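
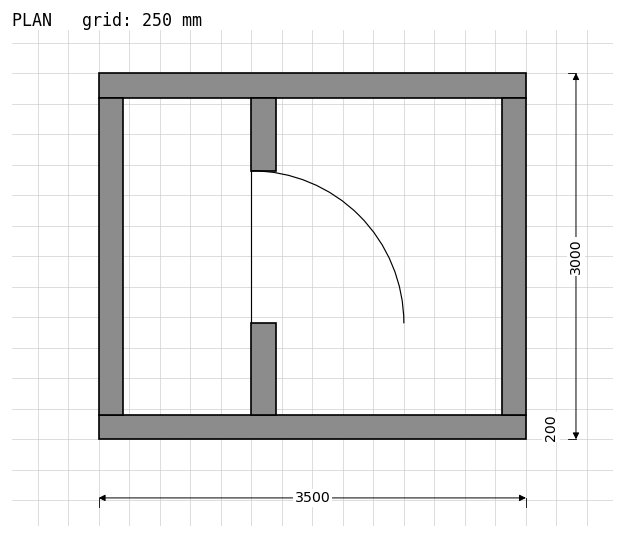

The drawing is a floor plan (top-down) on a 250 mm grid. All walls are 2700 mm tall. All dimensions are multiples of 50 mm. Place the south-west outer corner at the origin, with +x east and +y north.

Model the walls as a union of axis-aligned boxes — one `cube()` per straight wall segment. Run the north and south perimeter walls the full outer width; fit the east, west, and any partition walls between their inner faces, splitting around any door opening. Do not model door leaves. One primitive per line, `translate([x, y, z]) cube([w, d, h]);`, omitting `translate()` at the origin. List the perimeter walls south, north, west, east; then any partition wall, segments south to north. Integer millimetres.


cube([3500, 200, 2700]);
translate([0, 2800, 0]) cube([3500, 200, 2700]);
translate([0, 200, 0]) cube([200, 2600, 2700]);
translate([3300, 200, 0]) cube([200, 2600, 2700]);
translate([1250, 200, 0]) cube([200, 750, 2700]);
translate([1250, 2200, 0]) cube([200, 600, 2700]);


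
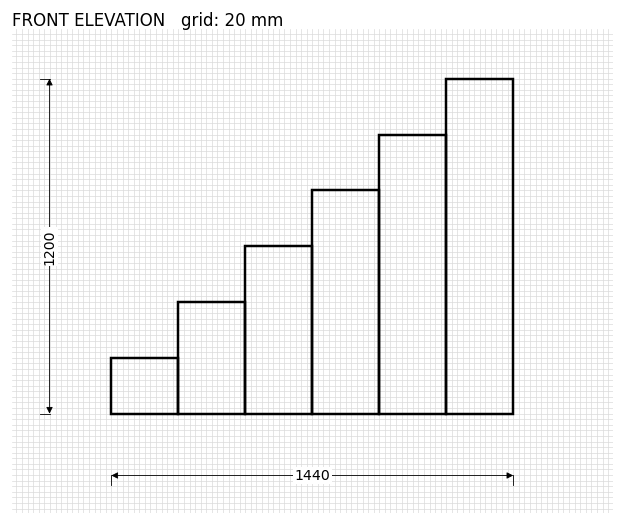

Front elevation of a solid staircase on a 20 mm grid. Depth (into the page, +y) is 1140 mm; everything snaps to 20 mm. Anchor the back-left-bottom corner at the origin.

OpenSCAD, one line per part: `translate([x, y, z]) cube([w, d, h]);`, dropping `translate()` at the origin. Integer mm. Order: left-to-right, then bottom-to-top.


cube([240, 1140, 200]);
translate([240, 0, 0]) cube([240, 1140, 400]);
translate([480, 0, 0]) cube([240, 1140, 600]);
translate([720, 0, 0]) cube([240, 1140, 800]);
translate([960, 0, 0]) cube([240, 1140, 1000]);
translate([1200, 0, 0]) cube([240, 1140, 1200]);


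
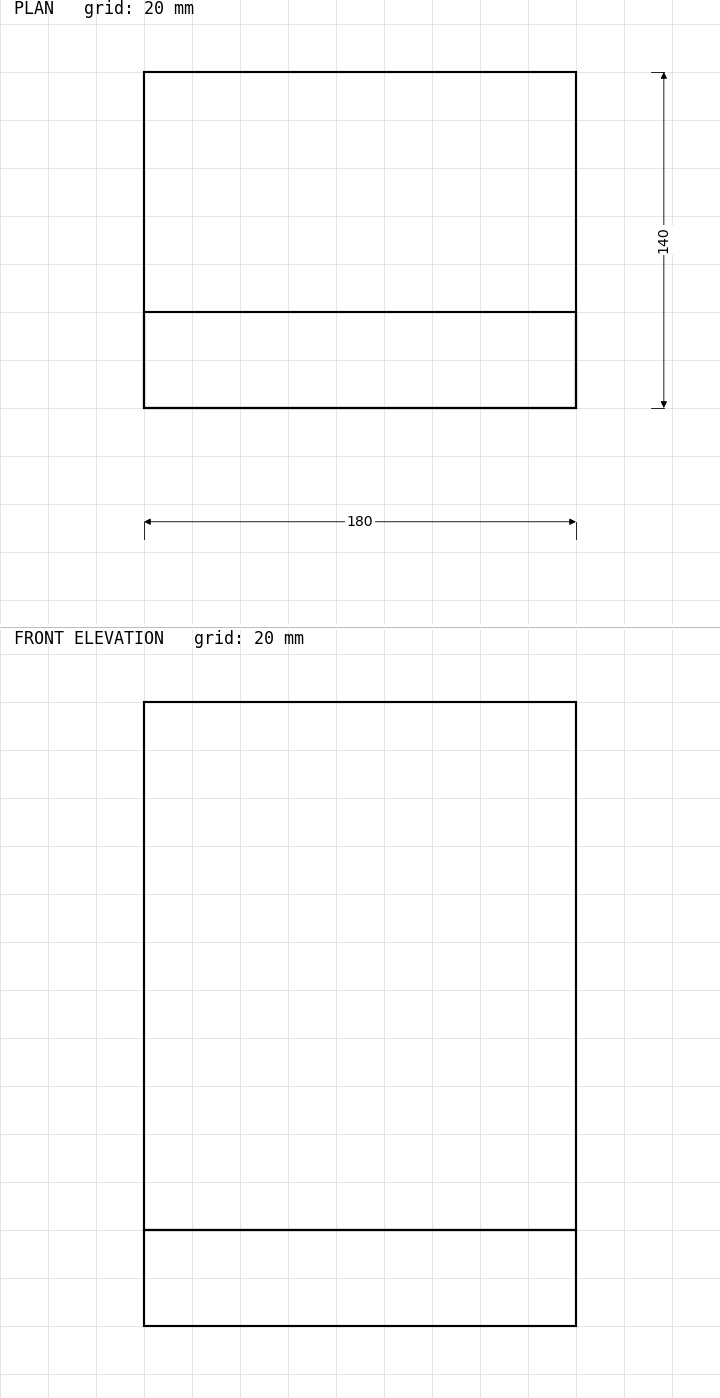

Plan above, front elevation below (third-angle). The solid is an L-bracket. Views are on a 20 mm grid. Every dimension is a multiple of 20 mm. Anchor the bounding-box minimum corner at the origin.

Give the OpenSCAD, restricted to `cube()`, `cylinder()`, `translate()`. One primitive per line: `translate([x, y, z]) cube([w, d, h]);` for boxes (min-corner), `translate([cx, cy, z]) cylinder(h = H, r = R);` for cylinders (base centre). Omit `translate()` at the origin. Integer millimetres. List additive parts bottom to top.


cube([180, 140, 40]);
translate([0, 0, 40]) cube([180, 40, 220]);


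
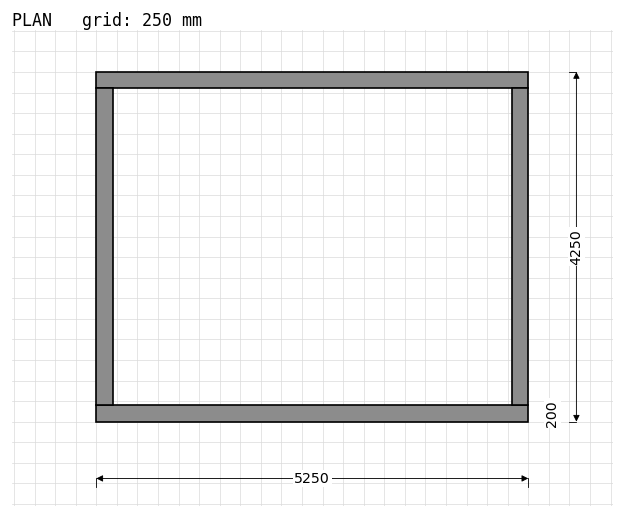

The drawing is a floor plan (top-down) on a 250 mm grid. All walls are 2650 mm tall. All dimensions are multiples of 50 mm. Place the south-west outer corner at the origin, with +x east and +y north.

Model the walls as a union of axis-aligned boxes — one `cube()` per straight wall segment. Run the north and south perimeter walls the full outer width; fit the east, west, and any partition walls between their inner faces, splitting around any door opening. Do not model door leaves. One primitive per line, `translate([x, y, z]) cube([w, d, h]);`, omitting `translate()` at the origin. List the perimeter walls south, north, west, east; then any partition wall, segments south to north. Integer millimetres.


cube([5250, 200, 2650]);
translate([0, 4050, 0]) cube([5250, 200, 2650]);
translate([0, 200, 0]) cube([200, 3850, 2650]);
translate([5050, 200, 0]) cube([200, 3850, 2650]);


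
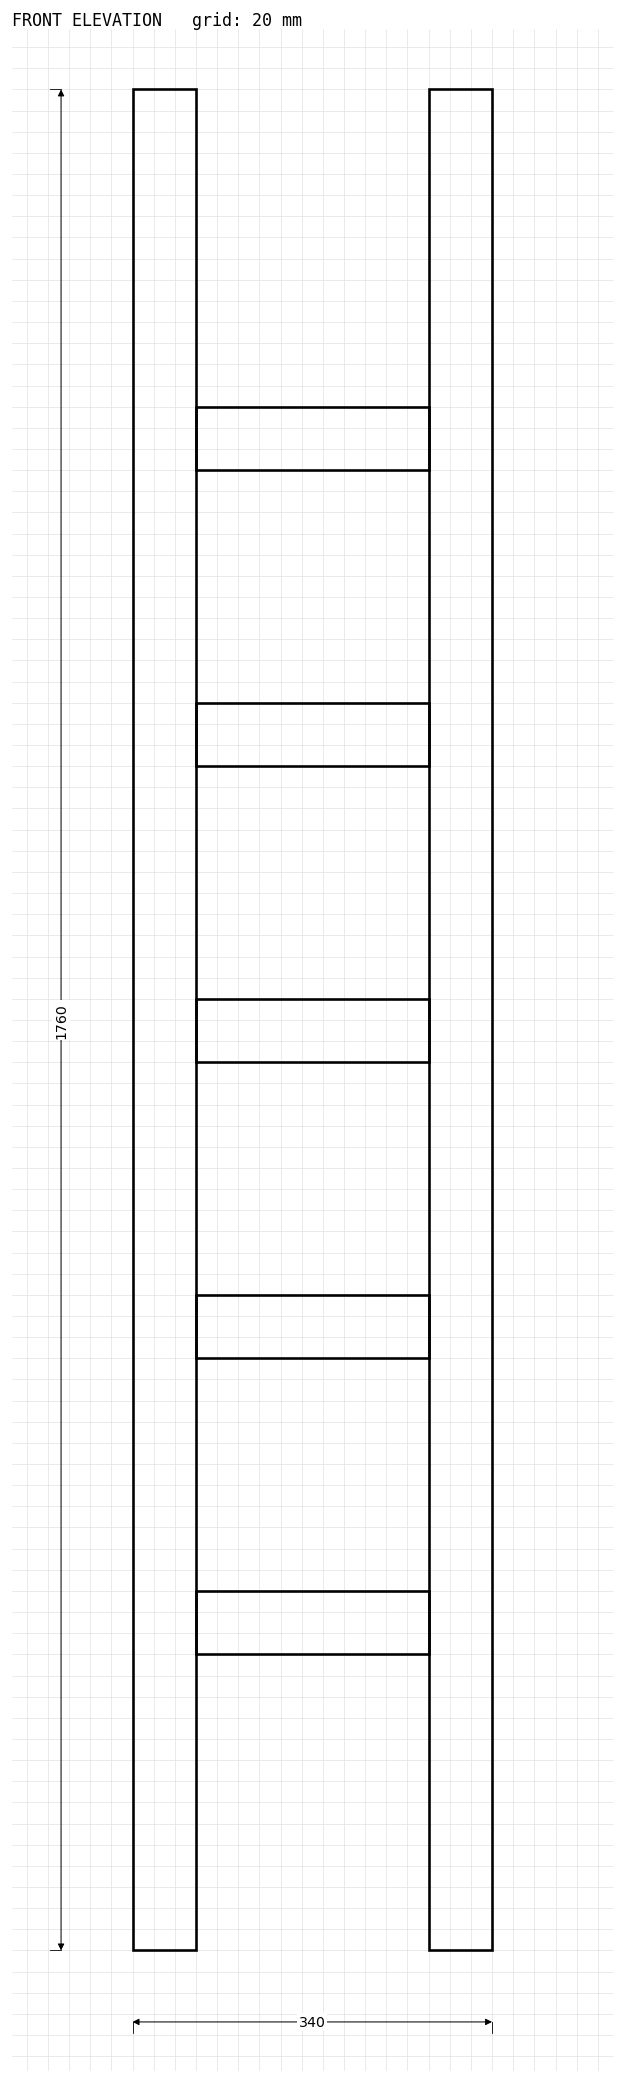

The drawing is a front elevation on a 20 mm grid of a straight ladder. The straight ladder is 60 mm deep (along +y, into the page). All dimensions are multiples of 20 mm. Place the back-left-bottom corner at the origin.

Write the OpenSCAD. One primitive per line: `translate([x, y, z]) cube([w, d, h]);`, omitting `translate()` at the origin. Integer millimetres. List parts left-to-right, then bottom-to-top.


cube([60, 60, 1760]);
translate([60, 0, 280]) cube([220, 60, 60]);
translate([60, 0, 560]) cube([220, 60, 60]);
translate([60, 0, 840]) cube([220, 60, 60]);
translate([60, 0, 1120]) cube([220, 60, 60]);
translate([60, 0, 1400]) cube([220, 60, 60]);
translate([280, 0, 0]) cube([60, 60, 1760]);


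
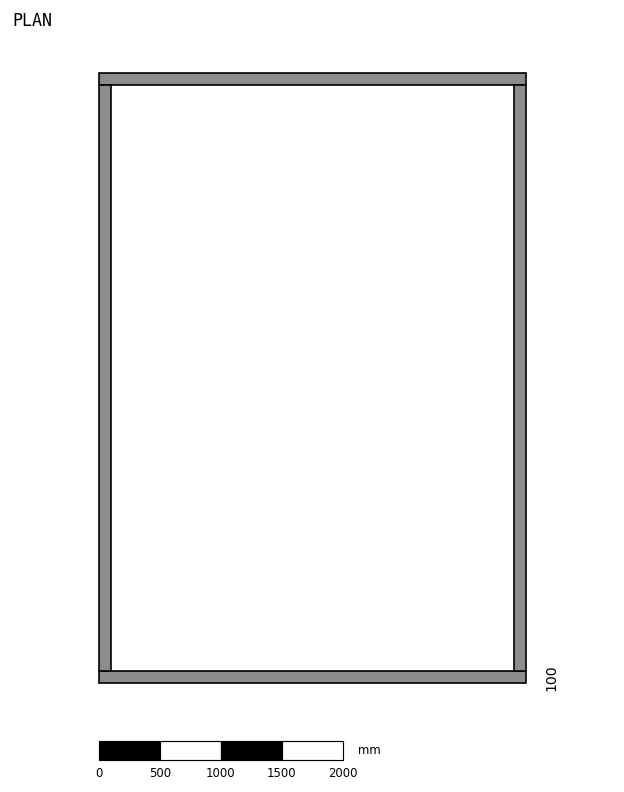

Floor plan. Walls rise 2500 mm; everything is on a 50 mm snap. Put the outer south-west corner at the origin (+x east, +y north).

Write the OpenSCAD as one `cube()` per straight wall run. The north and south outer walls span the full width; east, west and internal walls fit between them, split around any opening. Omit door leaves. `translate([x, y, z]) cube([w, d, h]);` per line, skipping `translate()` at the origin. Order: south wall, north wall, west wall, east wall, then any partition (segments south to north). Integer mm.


cube([3500, 100, 2500]);
translate([0, 4900, 0]) cube([3500, 100, 2500]);
translate([0, 100, 0]) cube([100, 4800, 2500]);
translate([3400, 100, 0]) cube([100, 4800, 2500]);


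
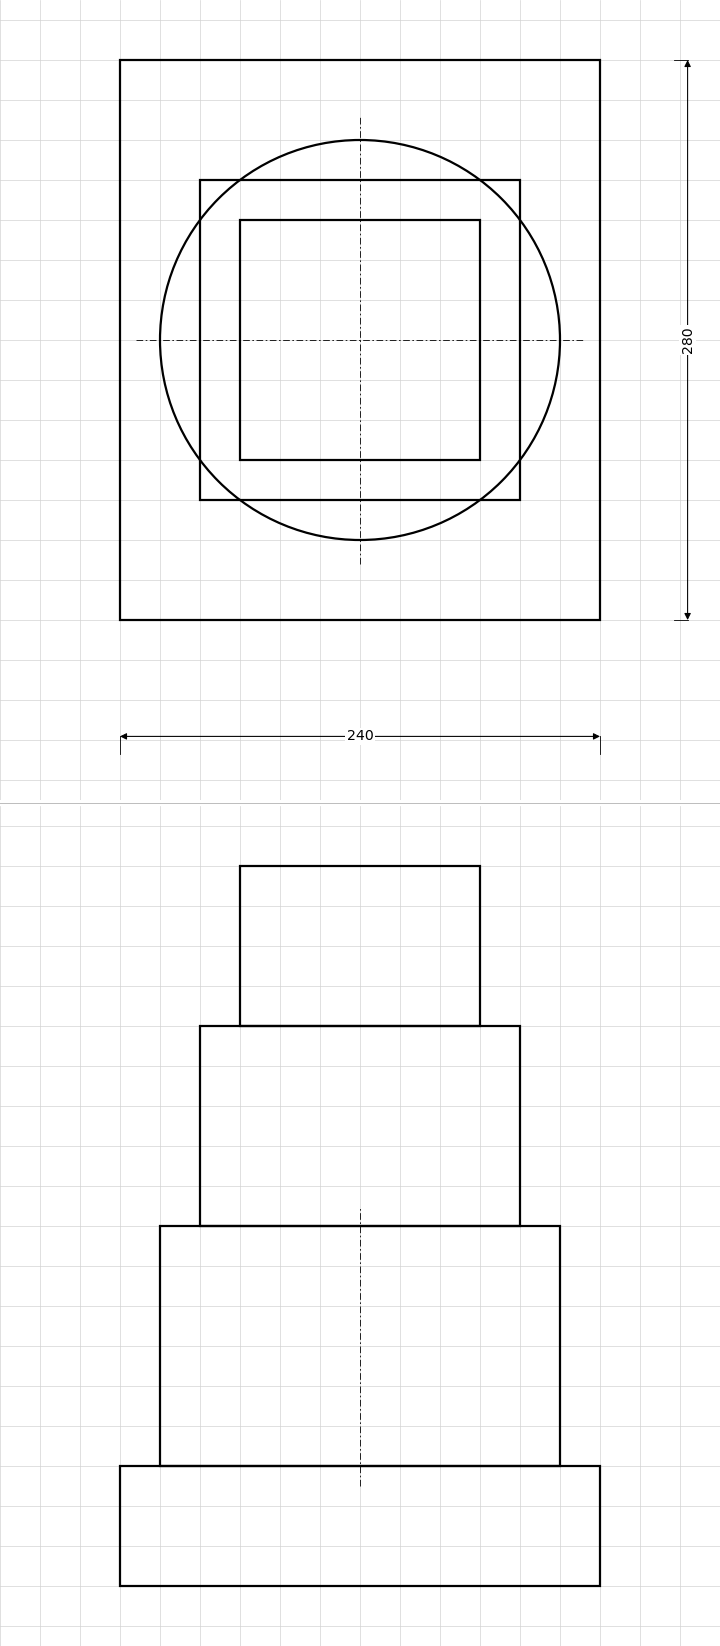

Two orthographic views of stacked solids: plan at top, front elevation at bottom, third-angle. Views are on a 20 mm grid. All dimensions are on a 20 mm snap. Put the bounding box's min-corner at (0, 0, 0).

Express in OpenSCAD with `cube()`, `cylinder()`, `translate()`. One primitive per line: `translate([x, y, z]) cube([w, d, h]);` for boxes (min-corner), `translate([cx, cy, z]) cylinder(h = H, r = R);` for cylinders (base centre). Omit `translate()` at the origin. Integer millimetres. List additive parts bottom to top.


cube([240, 280, 60]);
translate([120, 140, 60]) cylinder(h = 120, r = 100);
translate([40, 60, 180]) cube([160, 160, 100]);
translate([60, 80, 280]) cube([120, 120, 80]);


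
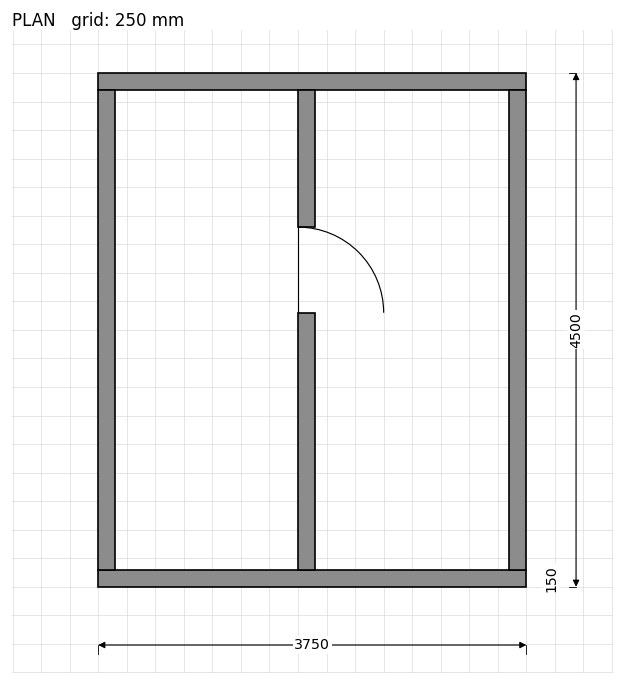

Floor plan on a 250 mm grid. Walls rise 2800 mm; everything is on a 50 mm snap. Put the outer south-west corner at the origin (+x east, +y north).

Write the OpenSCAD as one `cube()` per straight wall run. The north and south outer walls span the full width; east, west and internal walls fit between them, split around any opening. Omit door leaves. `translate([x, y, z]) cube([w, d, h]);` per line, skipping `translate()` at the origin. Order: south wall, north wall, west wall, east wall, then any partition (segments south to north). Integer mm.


cube([3750, 150, 2800]);
translate([0, 4350, 0]) cube([3750, 150, 2800]);
translate([0, 150, 0]) cube([150, 4200, 2800]);
translate([3600, 150, 0]) cube([150, 4200, 2800]);
translate([1750, 150, 0]) cube([150, 2250, 2800]);
translate([1750, 3150, 0]) cube([150, 1200, 2800]);


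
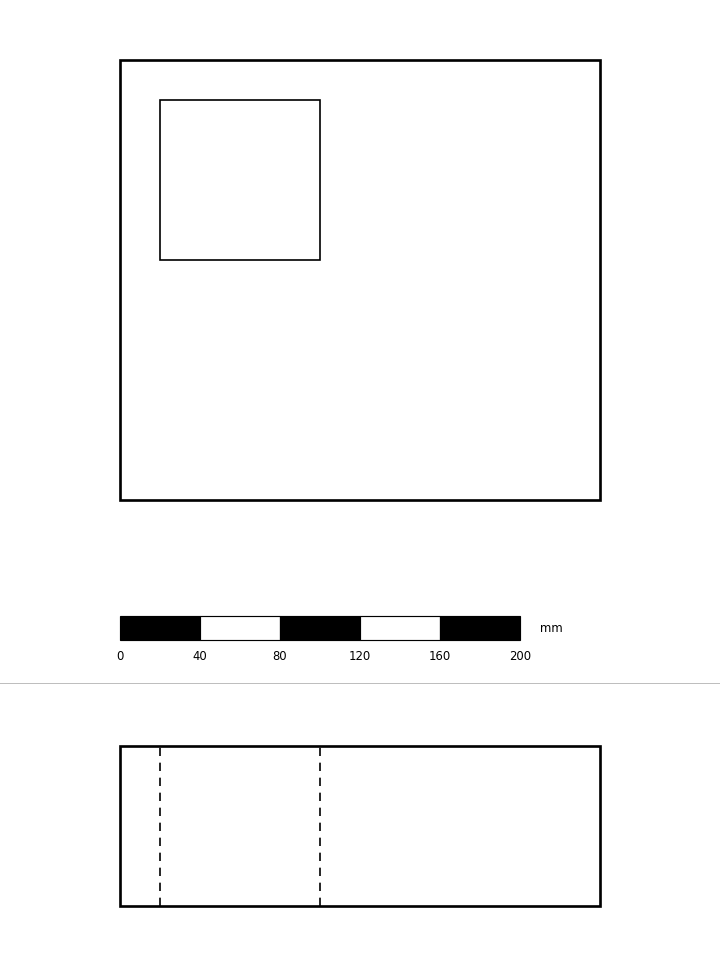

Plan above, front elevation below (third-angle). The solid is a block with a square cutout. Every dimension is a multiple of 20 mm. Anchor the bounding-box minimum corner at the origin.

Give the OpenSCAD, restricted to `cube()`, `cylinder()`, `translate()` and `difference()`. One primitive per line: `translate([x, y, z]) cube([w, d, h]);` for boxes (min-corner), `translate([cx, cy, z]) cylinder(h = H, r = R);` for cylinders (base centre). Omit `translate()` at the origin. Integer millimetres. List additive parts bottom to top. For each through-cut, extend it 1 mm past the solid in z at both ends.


difference() {
  cube([240, 220, 80]);
  translate([20, 120, -1]) cube([80, 80, 82]);
}


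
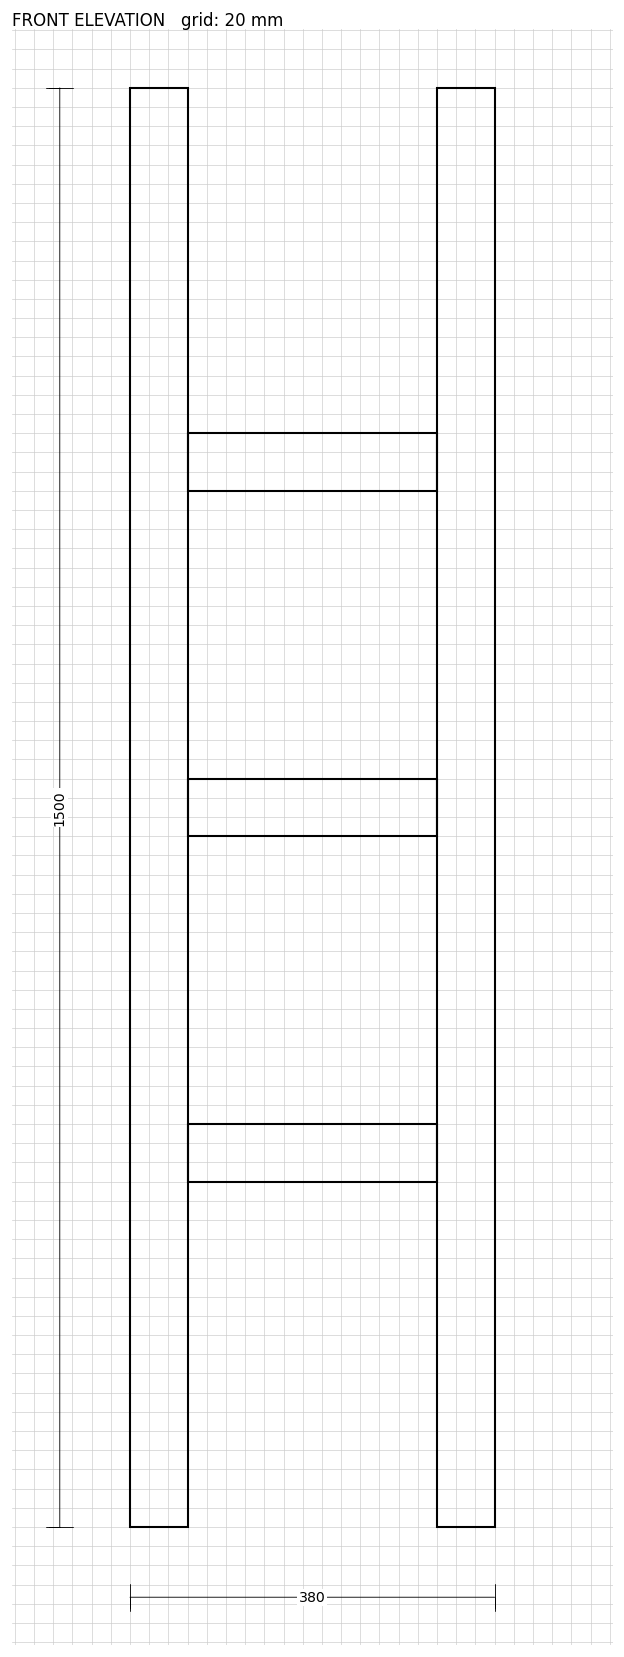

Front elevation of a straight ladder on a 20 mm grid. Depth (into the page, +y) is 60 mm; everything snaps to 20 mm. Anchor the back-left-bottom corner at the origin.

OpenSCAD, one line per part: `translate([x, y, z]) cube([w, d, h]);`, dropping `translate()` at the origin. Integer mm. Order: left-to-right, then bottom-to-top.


cube([60, 60, 1500]);
translate([60, 0, 360]) cube([260, 60, 60]);
translate([60, 0, 720]) cube([260, 60, 60]);
translate([60, 0, 1080]) cube([260, 60, 60]);
translate([320, 0, 0]) cube([60, 60, 1500]);


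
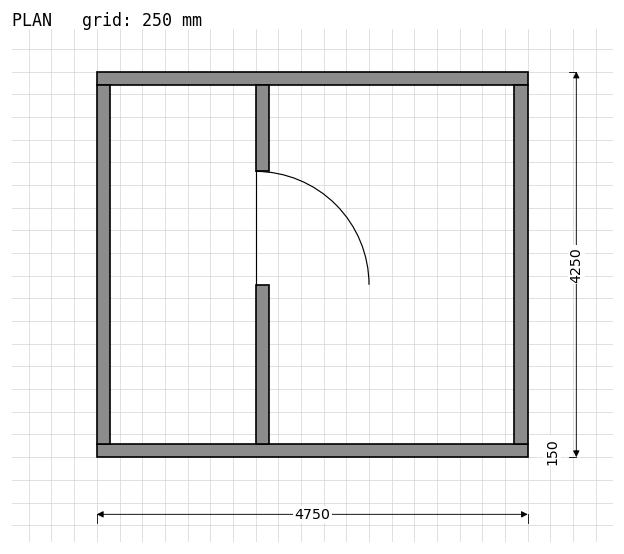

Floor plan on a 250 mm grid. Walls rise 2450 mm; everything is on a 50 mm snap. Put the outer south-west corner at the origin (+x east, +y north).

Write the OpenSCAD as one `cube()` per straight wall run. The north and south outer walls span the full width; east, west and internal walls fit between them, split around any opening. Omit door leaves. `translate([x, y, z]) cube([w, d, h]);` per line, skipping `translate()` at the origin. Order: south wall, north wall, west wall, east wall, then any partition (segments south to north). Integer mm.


cube([4750, 150, 2450]);
translate([0, 4100, 0]) cube([4750, 150, 2450]);
translate([0, 150, 0]) cube([150, 3950, 2450]);
translate([4600, 150, 0]) cube([150, 3950, 2450]);
translate([1750, 150, 0]) cube([150, 1750, 2450]);
translate([1750, 3150, 0]) cube([150, 950, 2450]);


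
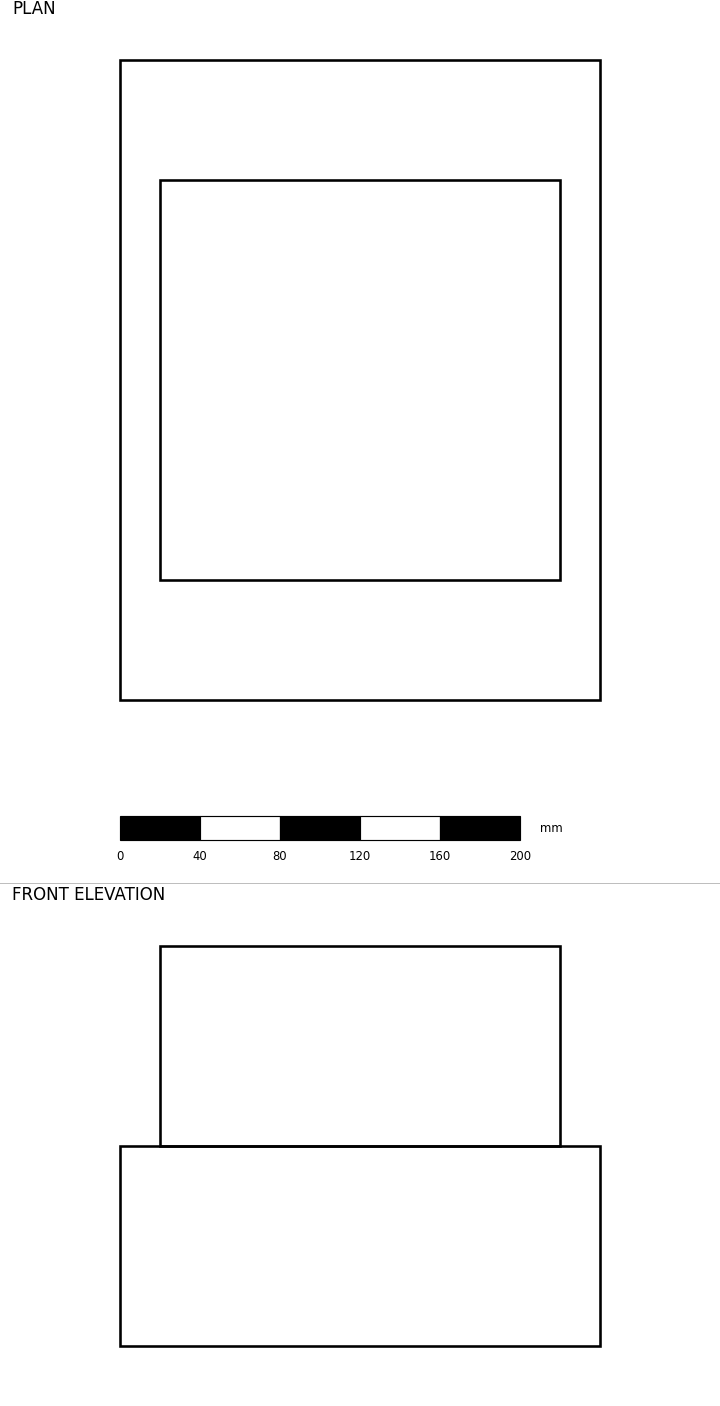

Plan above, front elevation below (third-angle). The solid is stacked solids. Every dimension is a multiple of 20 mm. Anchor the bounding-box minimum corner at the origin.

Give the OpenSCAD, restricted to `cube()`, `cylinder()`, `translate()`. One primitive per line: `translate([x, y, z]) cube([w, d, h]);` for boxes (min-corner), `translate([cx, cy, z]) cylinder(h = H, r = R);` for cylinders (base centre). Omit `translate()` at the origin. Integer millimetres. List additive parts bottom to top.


cube([240, 320, 100]);
translate([20, 60, 100]) cube([200, 200, 100]);


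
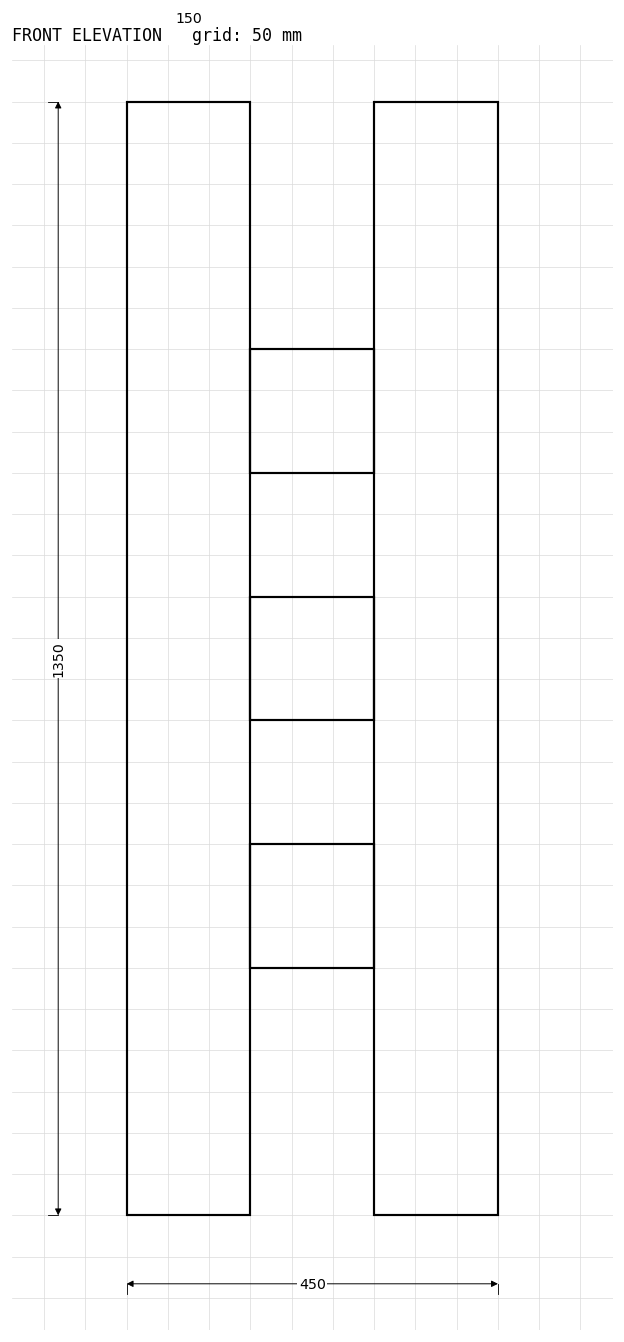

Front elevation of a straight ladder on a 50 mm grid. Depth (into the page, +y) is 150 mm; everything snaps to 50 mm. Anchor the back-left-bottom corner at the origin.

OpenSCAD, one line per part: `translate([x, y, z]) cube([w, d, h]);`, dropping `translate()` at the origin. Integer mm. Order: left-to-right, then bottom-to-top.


cube([150, 150, 1350]);
translate([150, 0, 300]) cube([150, 150, 150]);
translate([150, 0, 600]) cube([150, 150, 150]);
translate([150, 0, 900]) cube([150, 150, 150]);
translate([300, 0, 0]) cube([150, 150, 1350]);


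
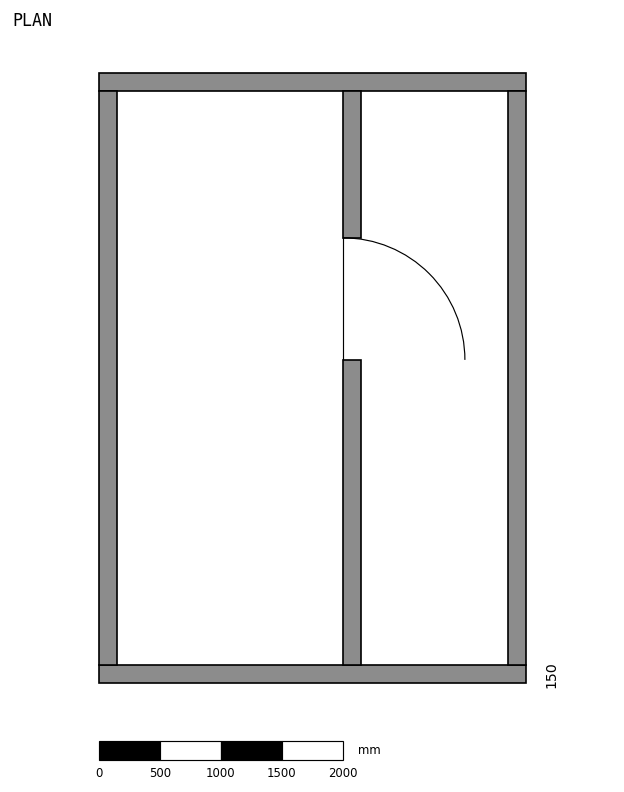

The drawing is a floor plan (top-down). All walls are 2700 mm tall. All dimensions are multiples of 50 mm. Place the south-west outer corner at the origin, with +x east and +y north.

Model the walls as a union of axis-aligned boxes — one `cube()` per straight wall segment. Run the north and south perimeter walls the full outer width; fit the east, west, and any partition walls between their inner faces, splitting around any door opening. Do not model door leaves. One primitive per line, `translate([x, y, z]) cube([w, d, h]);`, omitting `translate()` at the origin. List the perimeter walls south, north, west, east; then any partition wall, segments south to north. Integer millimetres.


cube([3500, 150, 2700]);
translate([0, 4850, 0]) cube([3500, 150, 2700]);
translate([0, 150, 0]) cube([150, 4700, 2700]);
translate([3350, 150, 0]) cube([150, 4700, 2700]);
translate([2000, 150, 0]) cube([150, 2500, 2700]);
translate([2000, 3650, 0]) cube([150, 1200, 2700]);


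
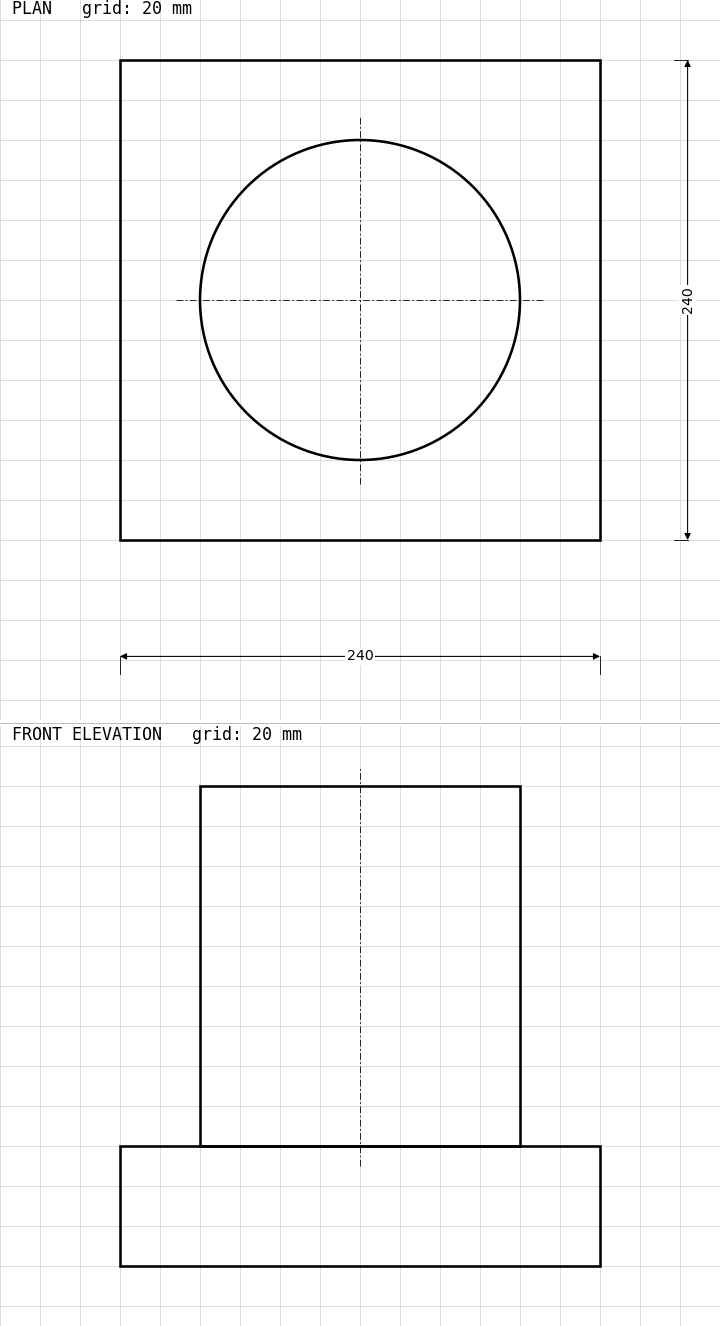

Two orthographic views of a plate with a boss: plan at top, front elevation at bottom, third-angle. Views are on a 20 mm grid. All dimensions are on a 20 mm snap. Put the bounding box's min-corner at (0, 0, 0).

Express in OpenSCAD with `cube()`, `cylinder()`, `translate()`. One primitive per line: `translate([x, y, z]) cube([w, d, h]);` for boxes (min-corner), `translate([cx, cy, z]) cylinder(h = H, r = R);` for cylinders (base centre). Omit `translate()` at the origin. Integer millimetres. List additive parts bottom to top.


cube([240, 240, 60]);
translate([120, 120, 60]) cylinder(h = 180, r = 80);


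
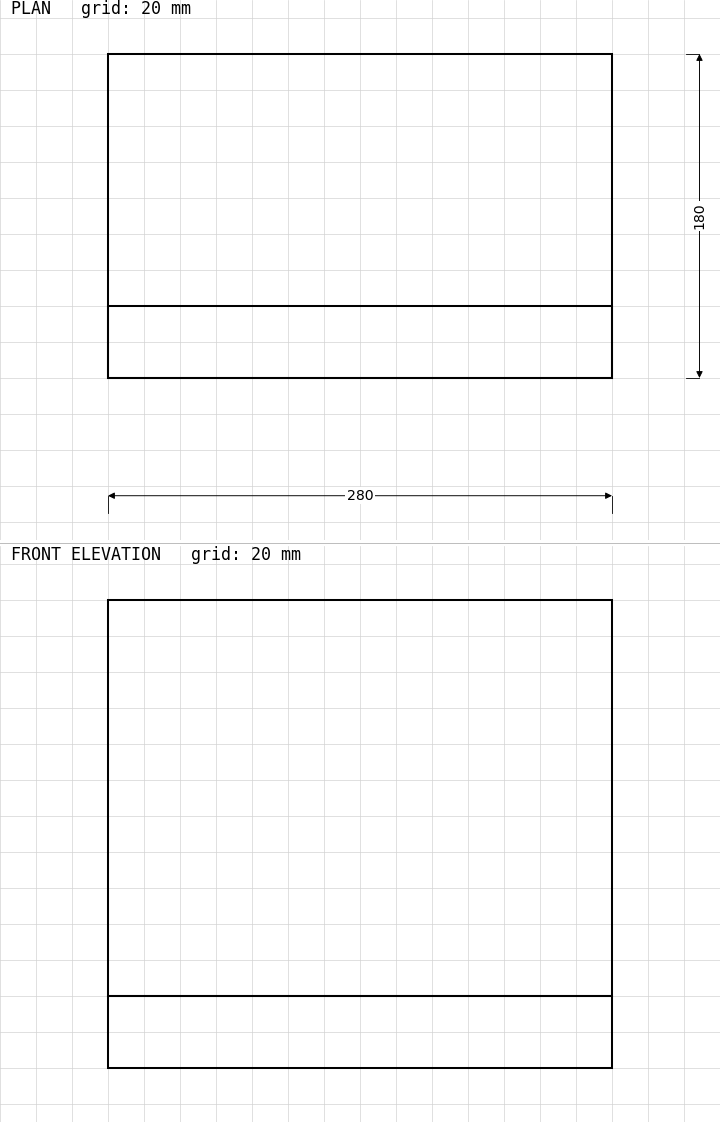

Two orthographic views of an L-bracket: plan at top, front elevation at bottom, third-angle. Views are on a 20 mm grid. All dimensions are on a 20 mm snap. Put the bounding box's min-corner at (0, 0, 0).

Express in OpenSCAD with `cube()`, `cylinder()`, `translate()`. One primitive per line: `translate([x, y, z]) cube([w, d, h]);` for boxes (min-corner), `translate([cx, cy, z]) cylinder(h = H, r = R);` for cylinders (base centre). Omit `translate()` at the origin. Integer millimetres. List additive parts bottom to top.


cube([280, 180, 40]);
translate([0, 0, 40]) cube([280, 40, 220]);


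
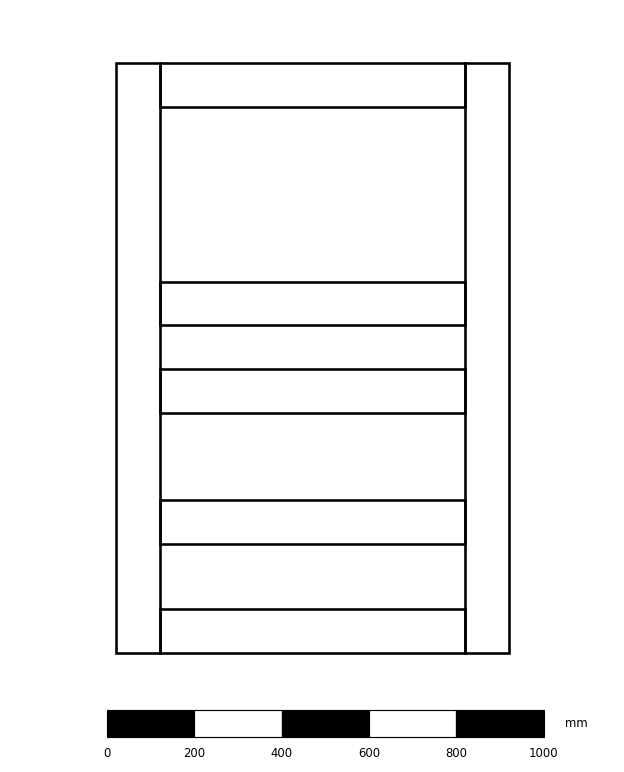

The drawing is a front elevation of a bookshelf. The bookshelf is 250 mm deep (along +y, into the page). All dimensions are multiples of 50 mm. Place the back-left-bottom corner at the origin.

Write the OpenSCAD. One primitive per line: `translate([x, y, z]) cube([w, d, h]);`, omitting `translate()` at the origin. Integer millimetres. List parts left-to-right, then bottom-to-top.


cube([100, 250, 1350]);
translate([100, 0, 0]) cube([700, 250, 100]);
translate([100, 0, 250]) cube([700, 250, 100]);
translate([100, 0, 550]) cube([700, 250, 100]);
translate([100, 0, 750]) cube([700, 250, 100]);
translate([100, 0, 1250]) cube([700, 250, 100]);
translate([800, 0, 0]) cube([100, 250, 1350]);


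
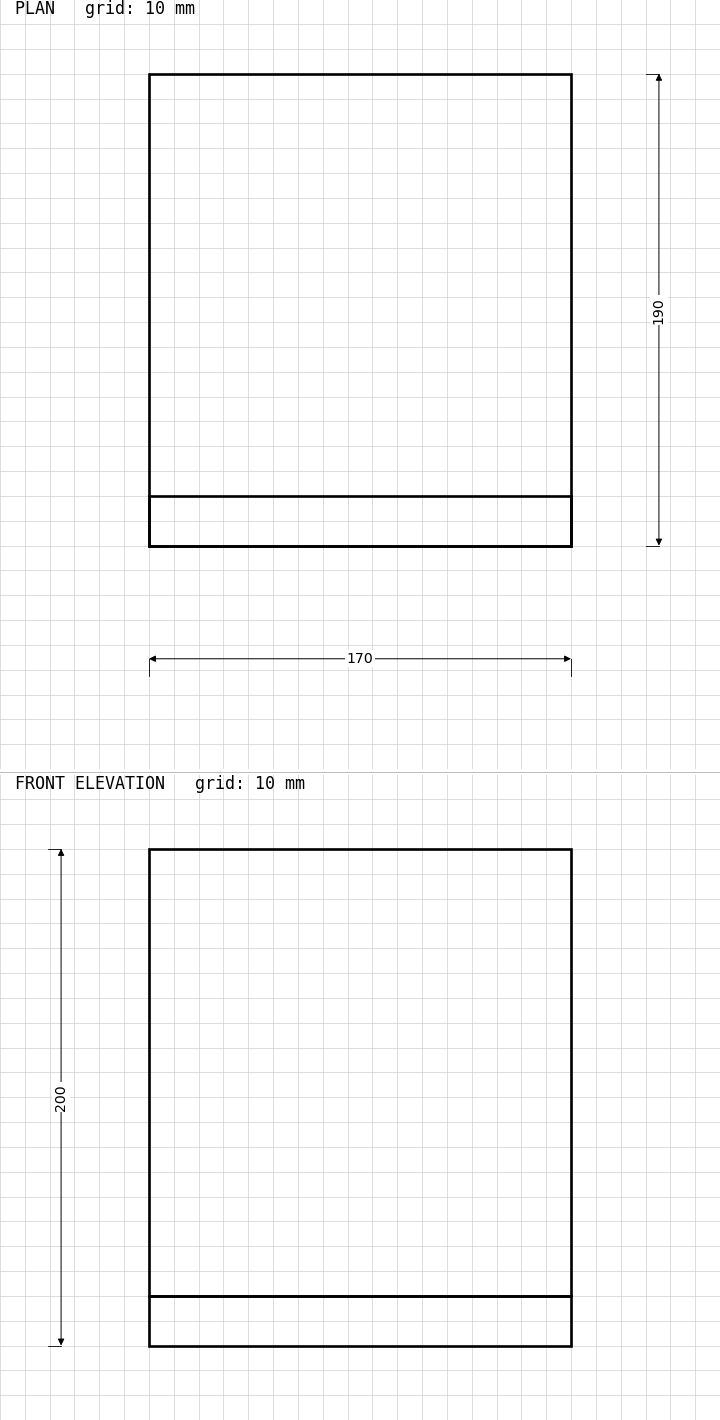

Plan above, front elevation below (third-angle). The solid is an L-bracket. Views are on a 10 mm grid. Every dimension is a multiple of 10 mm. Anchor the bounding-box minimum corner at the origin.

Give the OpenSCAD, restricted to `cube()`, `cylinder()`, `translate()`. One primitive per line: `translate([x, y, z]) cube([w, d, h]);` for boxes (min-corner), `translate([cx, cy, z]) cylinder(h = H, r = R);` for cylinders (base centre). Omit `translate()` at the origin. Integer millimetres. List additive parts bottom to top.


cube([170, 190, 20]);
translate([0, 0, 20]) cube([170, 20, 180]);


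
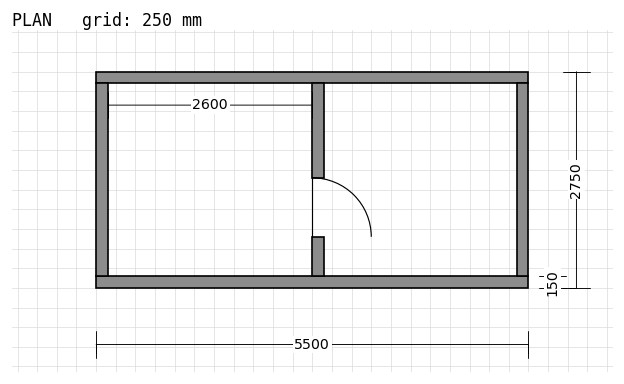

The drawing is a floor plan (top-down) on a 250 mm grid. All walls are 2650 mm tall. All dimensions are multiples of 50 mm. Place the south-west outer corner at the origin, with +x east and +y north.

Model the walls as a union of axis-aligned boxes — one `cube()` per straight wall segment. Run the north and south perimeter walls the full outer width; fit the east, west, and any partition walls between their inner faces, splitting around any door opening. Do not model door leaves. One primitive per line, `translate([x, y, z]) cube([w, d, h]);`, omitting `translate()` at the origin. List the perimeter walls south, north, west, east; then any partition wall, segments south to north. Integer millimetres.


cube([5500, 150, 2650]);
translate([0, 2600, 0]) cube([5500, 150, 2650]);
translate([0, 150, 0]) cube([150, 2450, 2650]);
translate([5350, 150, 0]) cube([150, 2450, 2650]);
translate([2750, 150, 0]) cube([150, 500, 2650]);
translate([2750, 1400, 0]) cube([150, 1200, 2650]);


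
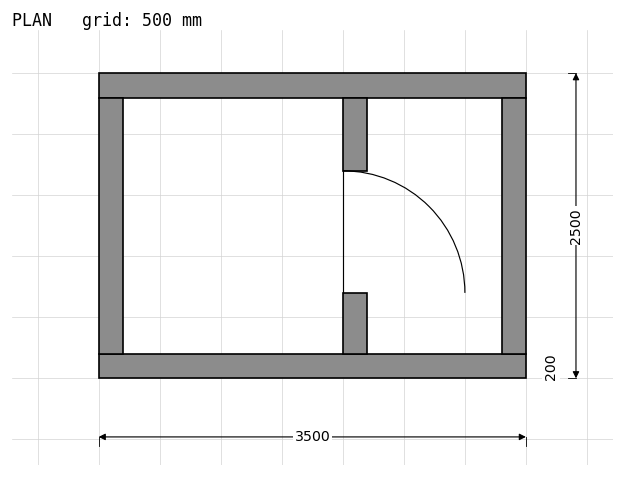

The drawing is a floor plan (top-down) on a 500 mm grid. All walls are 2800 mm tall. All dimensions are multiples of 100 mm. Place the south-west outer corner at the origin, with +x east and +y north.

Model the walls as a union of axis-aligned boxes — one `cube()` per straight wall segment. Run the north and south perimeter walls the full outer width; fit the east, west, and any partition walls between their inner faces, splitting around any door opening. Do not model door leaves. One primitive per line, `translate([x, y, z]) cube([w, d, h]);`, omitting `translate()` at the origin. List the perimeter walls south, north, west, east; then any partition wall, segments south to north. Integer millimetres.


cube([3500, 200, 2800]);
translate([0, 2300, 0]) cube([3500, 200, 2800]);
translate([0, 200, 0]) cube([200, 2100, 2800]);
translate([3300, 200, 0]) cube([200, 2100, 2800]);
translate([2000, 200, 0]) cube([200, 500, 2800]);
translate([2000, 1700, 0]) cube([200, 600, 2800]);


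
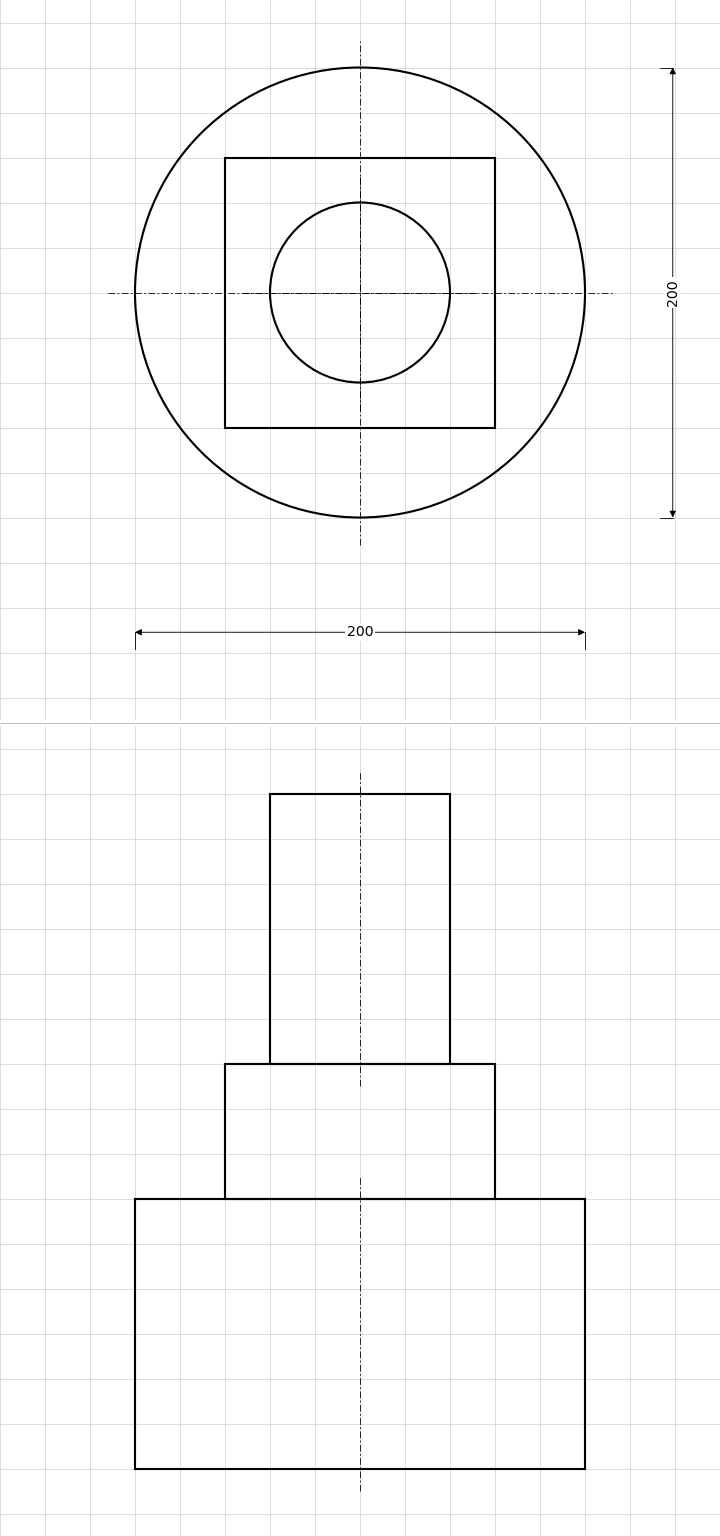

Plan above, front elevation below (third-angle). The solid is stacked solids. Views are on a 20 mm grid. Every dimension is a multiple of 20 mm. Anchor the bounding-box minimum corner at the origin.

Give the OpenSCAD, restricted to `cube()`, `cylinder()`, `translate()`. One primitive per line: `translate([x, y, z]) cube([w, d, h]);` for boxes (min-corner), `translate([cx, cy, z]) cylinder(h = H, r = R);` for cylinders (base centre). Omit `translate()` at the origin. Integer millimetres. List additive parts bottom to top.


translate([100, 100, 0]) cylinder(h = 120, r = 100);
translate([40, 40, 120]) cube([120, 120, 60]);
translate([100, 100, 180]) cylinder(h = 120, r = 40);


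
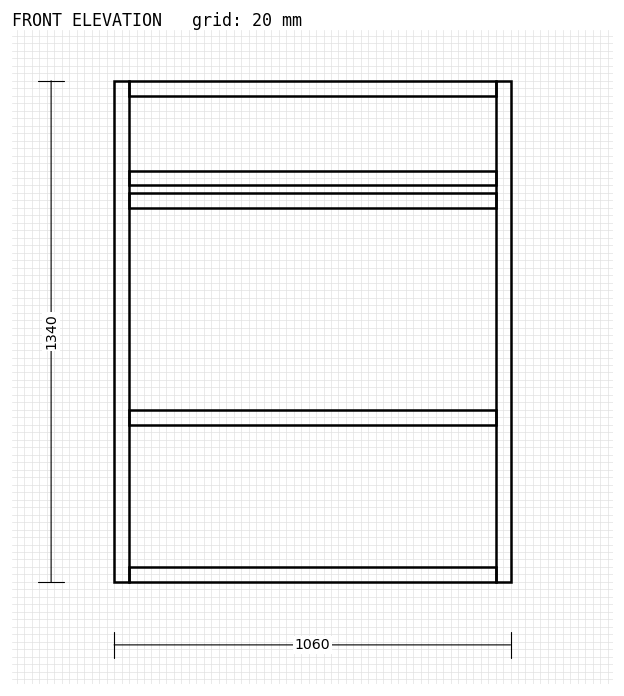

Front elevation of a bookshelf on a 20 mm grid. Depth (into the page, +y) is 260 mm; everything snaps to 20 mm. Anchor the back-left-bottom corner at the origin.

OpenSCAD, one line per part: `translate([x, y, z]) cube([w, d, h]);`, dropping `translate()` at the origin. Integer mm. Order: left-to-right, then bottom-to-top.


cube([40, 260, 1340]);
translate([40, 0, 0]) cube([980, 260, 40]);
translate([40, 0, 420]) cube([980, 260, 40]);
translate([40, 0, 1000]) cube([980, 260, 40]);
translate([40, 0, 1060]) cube([980, 260, 40]);
translate([40, 0, 1300]) cube([980, 260, 40]);
translate([1020, 0, 0]) cube([40, 260, 1340]);


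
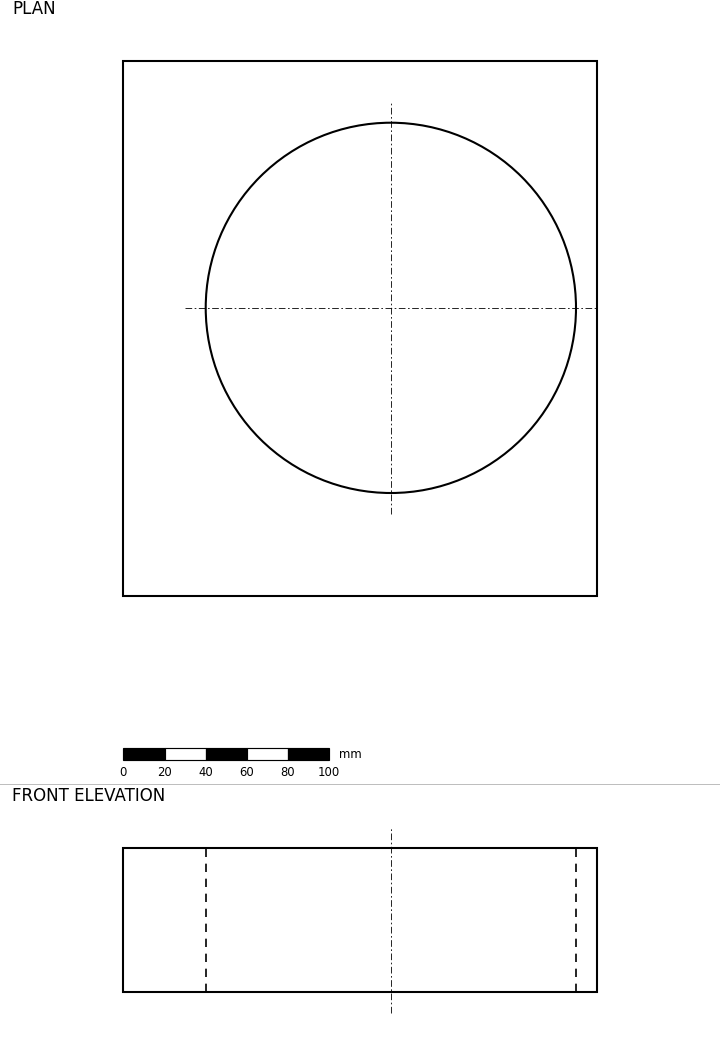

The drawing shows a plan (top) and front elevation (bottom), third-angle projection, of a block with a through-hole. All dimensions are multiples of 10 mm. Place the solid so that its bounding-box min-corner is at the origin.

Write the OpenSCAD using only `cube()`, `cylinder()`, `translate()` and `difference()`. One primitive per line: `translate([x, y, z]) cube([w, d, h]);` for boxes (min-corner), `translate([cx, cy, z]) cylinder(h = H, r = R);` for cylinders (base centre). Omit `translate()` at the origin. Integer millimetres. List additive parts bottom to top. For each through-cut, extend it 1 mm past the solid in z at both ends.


difference() {
  cube([230, 260, 70]);
  translate([130, 140, -1]) cylinder(h = 72, r = 90);
}


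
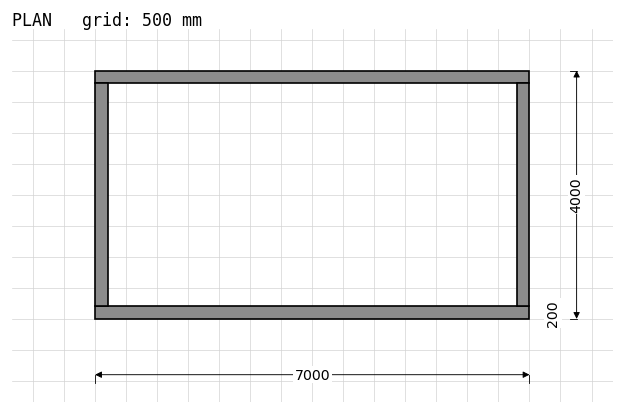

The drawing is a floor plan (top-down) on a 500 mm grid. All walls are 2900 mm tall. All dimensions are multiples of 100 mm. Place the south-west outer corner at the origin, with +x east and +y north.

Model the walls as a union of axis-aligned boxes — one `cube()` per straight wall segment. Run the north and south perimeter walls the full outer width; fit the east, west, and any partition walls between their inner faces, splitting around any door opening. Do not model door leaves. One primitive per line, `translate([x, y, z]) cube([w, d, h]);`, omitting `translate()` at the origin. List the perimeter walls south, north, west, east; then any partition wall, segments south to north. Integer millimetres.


cube([7000, 200, 2900]);
translate([0, 3800, 0]) cube([7000, 200, 2900]);
translate([0, 200, 0]) cube([200, 3600, 2900]);
translate([6800, 200, 0]) cube([200, 3600, 2900]);


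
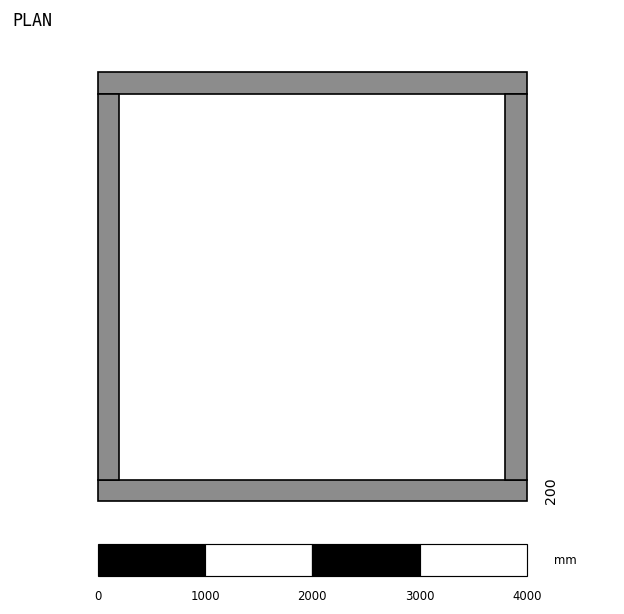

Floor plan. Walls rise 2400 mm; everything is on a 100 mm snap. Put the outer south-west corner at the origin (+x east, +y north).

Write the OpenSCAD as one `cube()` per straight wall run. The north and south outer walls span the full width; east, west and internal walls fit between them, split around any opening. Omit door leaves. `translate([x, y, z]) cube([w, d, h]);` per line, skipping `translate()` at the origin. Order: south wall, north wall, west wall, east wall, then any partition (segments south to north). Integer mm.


cube([4000, 200, 2400]);
translate([0, 3800, 0]) cube([4000, 200, 2400]);
translate([0, 200, 0]) cube([200, 3600, 2400]);
translate([3800, 200, 0]) cube([200, 3600, 2400]);


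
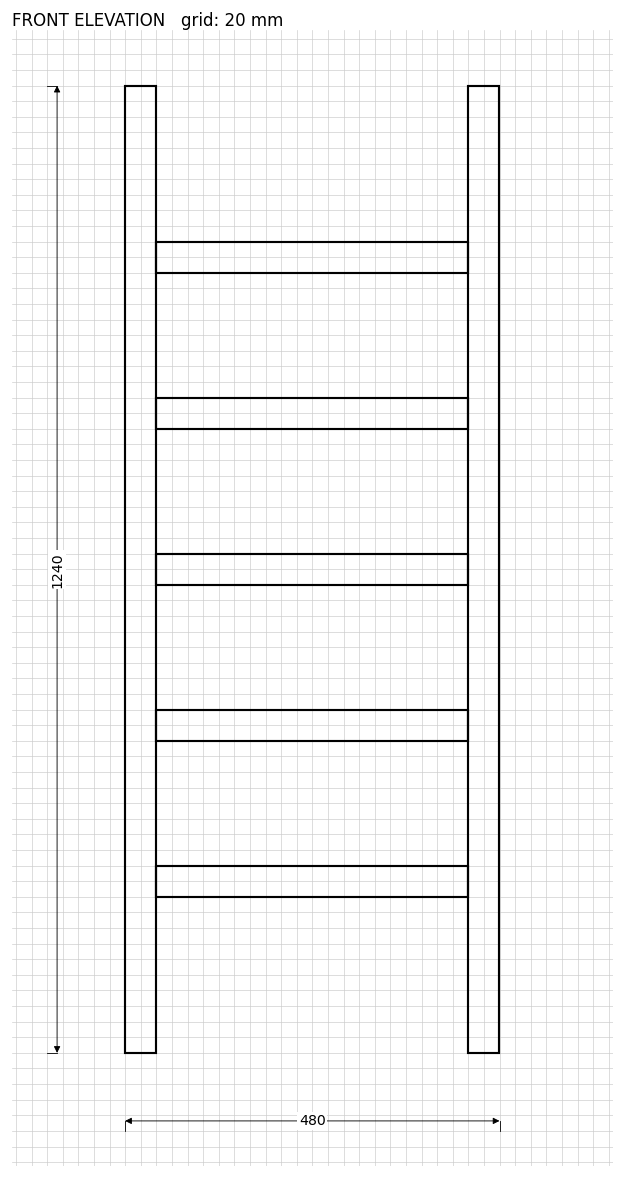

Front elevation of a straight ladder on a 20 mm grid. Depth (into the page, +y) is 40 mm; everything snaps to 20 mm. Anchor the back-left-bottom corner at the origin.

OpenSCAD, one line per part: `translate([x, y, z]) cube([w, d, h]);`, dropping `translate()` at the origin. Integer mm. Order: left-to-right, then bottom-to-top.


cube([40, 40, 1240]);
translate([40, 0, 200]) cube([400, 40, 40]);
translate([40, 0, 400]) cube([400, 40, 40]);
translate([40, 0, 600]) cube([400, 40, 40]);
translate([40, 0, 800]) cube([400, 40, 40]);
translate([40, 0, 1000]) cube([400, 40, 40]);
translate([440, 0, 0]) cube([40, 40, 1240]);


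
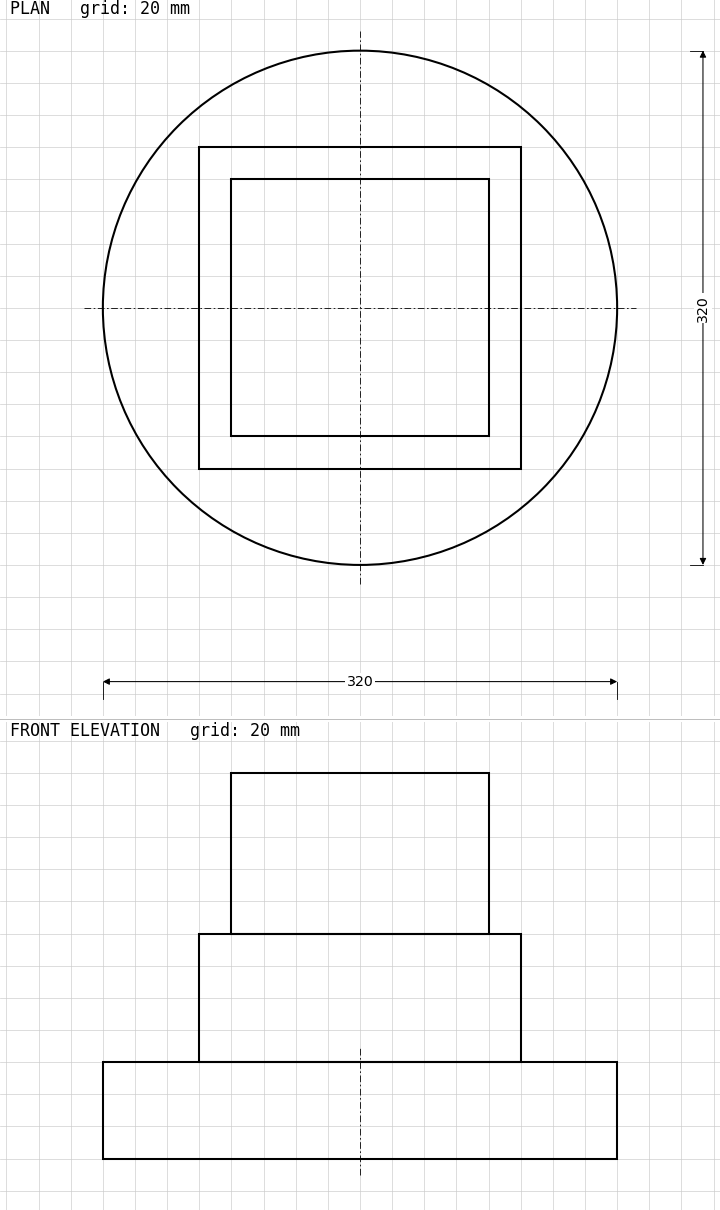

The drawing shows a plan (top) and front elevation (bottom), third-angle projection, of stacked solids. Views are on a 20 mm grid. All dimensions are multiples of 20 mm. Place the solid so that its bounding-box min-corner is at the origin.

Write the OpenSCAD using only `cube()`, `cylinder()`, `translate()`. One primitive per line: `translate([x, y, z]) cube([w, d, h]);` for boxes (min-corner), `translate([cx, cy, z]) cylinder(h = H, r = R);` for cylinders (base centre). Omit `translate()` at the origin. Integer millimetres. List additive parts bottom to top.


translate([160, 160, 0]) cylinder(h = 60, r = 160);
translate([60, 60, 60]) cube([200, 200, 80]);
translate([80, 80, 140]) cube([160, 160, 100]);


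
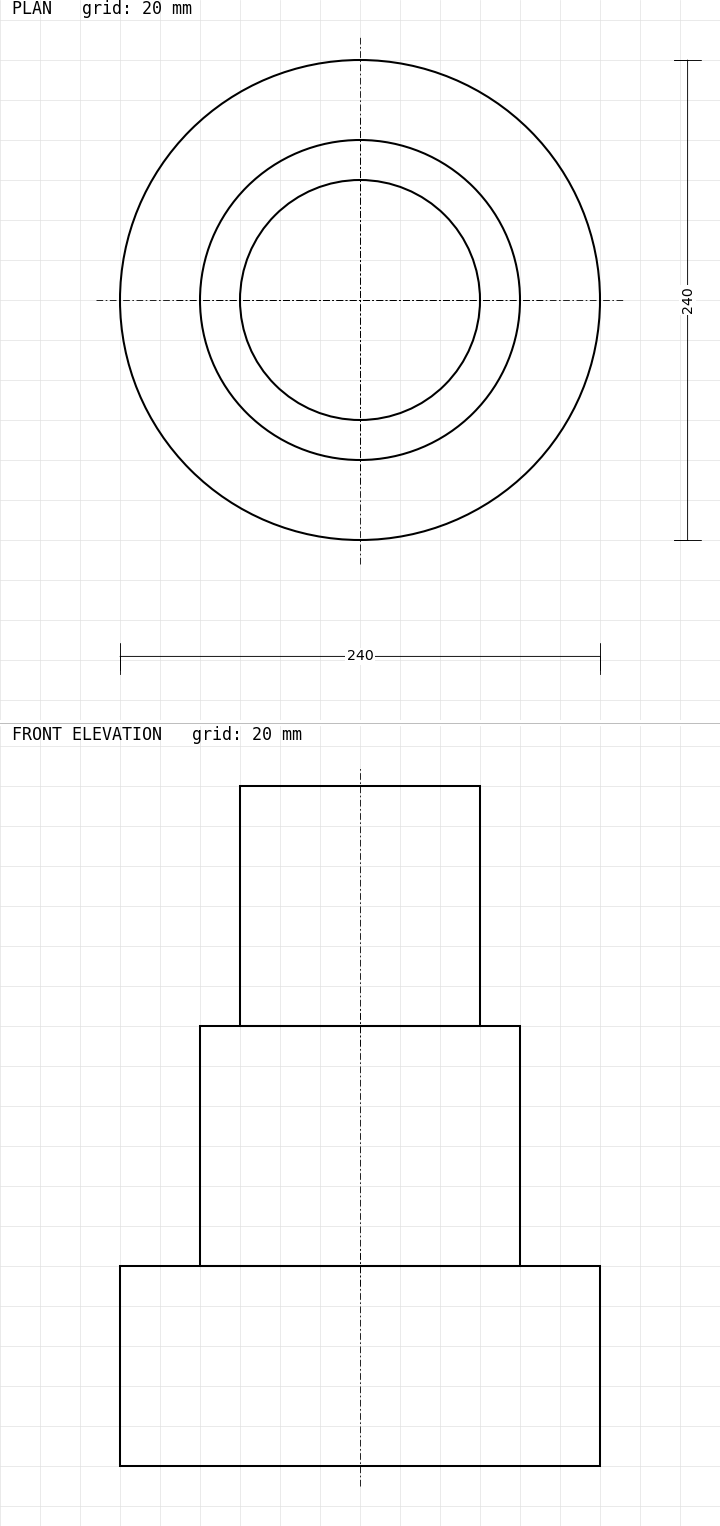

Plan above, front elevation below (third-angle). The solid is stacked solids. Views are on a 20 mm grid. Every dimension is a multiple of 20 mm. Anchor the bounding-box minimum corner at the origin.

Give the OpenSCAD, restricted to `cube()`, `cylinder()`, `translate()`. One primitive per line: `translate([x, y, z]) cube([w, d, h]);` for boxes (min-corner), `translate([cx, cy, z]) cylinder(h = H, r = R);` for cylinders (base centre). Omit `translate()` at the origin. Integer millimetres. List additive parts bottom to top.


translate([120, 120, 0]) cylinder(h = 100, r = 120);
translate([120, 120, 100]) cylinder(h = 120, r = 80);
translate([120, 120, 220]) cylinder(h = 120, r = 60);


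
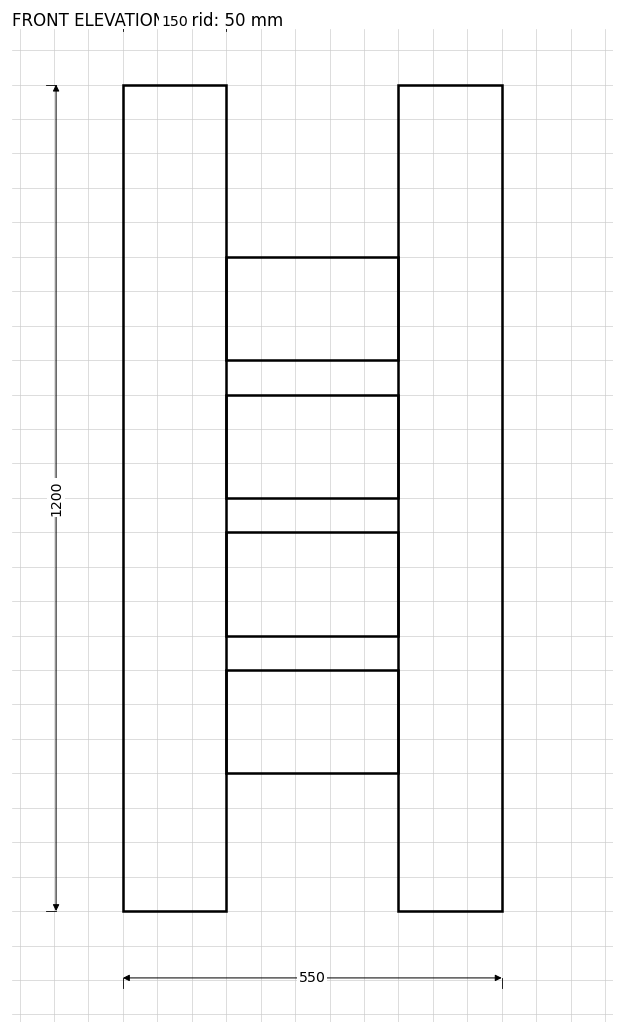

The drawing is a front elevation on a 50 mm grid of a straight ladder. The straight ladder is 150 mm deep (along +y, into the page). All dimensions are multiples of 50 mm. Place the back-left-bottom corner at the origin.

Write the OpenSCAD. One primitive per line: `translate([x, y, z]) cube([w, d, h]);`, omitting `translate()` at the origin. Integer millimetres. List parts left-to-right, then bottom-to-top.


cube([150, 150, 1200]);
translate([150, 0, 200]) cube([250, 150, 150]);
translate([150, 0, 400]) cube([250, 150, 150]);
translate([150, 0, 600]) cube([250, 150, 150]);
translate([150, 0, 800]) cube([250, 150, 150]);
translate([400, 0, 0]) cube([150, 150, 1200]);


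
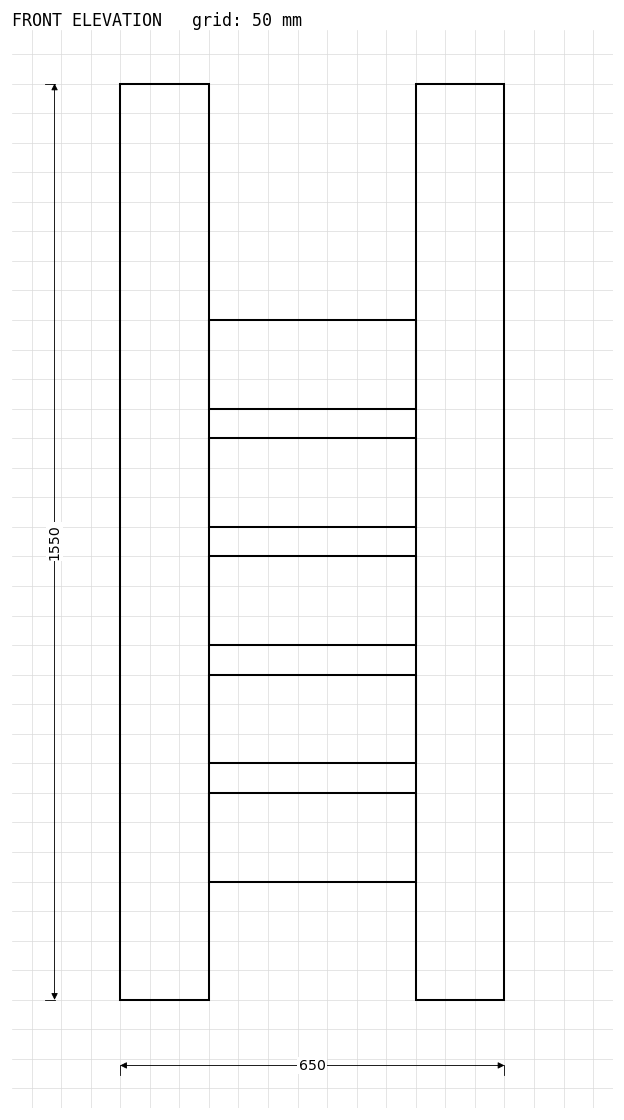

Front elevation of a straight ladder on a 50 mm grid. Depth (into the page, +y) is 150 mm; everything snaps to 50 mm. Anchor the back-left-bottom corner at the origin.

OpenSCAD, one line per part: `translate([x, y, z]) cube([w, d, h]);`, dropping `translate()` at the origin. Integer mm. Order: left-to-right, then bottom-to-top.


cube([150, 150, 1550]);
translate([150, 0, 200]) cube([350, 150, 150]);
translate([150, 0, 400]) cube([350, 150, 150]);
translate([150, 0, 600]) cube([350, 150, 150]);
translate([150, 0, 800]) cube([350, 150, 150]);
translate([150, 0, 1000]) cube([350, 150, 150]);
translate([500, 0, 0]) cube([150, 150, 1550]);


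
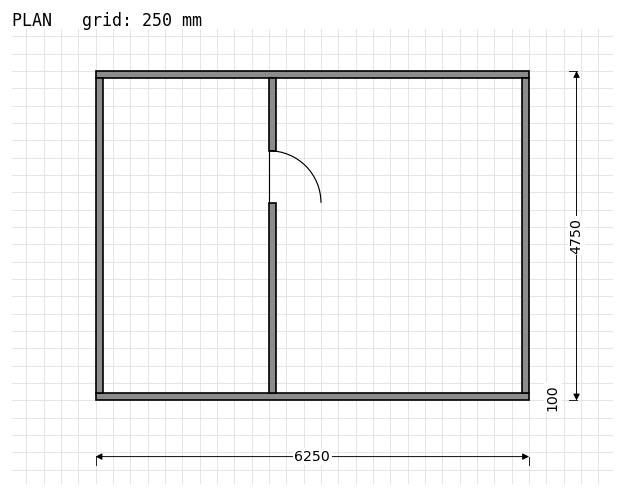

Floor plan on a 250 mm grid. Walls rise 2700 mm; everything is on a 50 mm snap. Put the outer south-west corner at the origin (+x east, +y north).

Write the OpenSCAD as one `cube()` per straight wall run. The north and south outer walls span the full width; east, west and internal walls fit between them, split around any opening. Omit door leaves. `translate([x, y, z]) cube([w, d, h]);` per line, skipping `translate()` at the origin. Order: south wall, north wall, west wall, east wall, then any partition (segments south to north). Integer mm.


cube([6250, 100, 2700]);
translate([0, 4650, 0]) cube([6250, 100, 2700]);
translate([0, 100, 0]) cube([100, 4550, 2700]);
translate([6150, 100, 0]) cube([100, 4550, 2700]);
translate([2500, 100, 0]) cube([100, 2750, 2700]);
translate([2500, 3600, 0]) cube([100, 1050, 2700]);


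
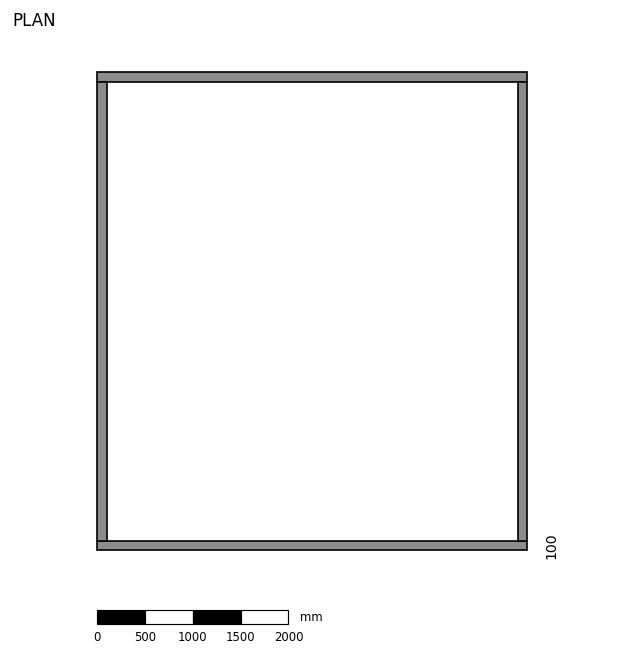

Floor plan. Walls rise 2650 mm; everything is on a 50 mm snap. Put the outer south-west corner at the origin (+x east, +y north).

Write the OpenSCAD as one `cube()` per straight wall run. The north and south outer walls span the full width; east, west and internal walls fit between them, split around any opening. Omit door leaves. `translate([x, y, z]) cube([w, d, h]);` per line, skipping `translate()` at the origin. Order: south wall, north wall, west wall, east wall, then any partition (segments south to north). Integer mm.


cube([4500, 100, 2650]);
translate([0, 4900, 0]) cube([4500, 100, 2650]);
translate([0, 100, 0]) cube([100, 4800, 2650]);
translate([4400, 100, 0]) cube([100, 4800, 2650]);


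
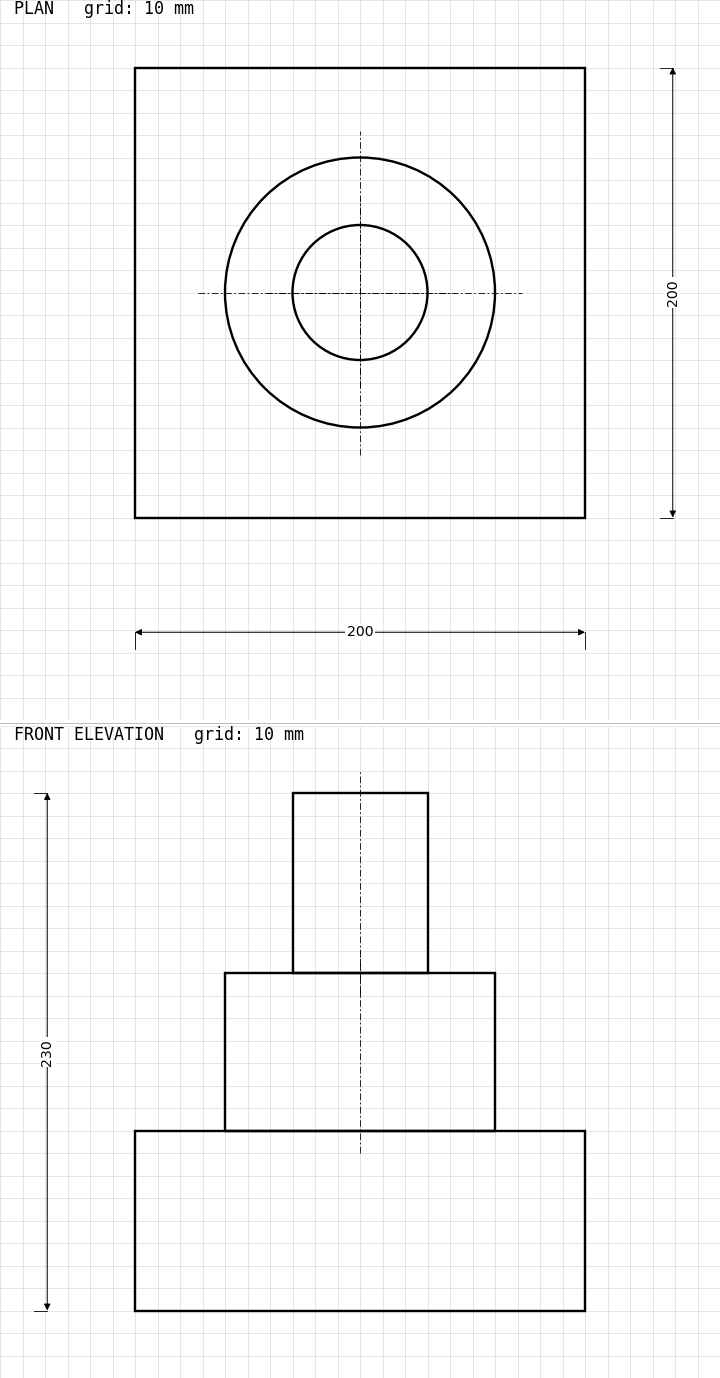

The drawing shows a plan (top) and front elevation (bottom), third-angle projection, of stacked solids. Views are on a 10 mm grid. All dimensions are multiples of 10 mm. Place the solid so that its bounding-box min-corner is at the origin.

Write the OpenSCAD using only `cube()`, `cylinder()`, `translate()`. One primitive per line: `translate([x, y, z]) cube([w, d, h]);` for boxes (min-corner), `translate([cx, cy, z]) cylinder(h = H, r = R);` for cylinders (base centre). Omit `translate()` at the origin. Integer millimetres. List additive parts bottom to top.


cube([200, 200, 80]);
translate([100, 100, 80]) cylinder(h = 70, r = 60);
translate([100, 100, 150]) cylinder(h = 80, r = 30);
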